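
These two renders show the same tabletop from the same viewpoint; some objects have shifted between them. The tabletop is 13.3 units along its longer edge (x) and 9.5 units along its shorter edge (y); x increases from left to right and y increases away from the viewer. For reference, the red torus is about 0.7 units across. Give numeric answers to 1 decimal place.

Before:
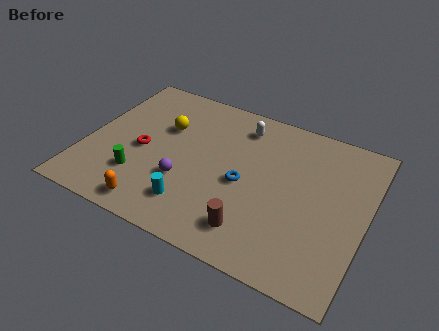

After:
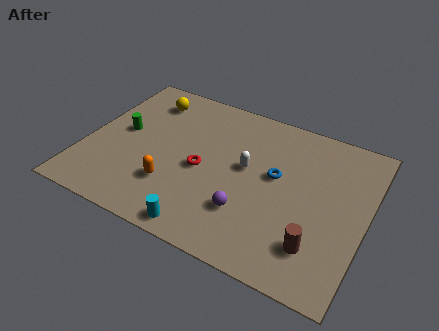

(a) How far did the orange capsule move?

1.7

From (3.8, 1.1) to (4.4, 2.7), the orange capsule covered √(0.6² + 1.6²) ≈ 1.7 units.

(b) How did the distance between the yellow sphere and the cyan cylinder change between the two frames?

+3.1

The distance was about 4.7 in the first image and 7.8 in the second, so they moved 3.1 units further apart.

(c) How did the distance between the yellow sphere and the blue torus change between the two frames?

+2.5

They were about 4.5 units apart before and 7.0 after — 2.5 units further apart.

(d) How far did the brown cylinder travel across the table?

2.9

The brown cylinder moved from about (8.4, 1.8) to (11.3, 2.2), a distance of √(2.9² + 0.4²) ≈ 2.9.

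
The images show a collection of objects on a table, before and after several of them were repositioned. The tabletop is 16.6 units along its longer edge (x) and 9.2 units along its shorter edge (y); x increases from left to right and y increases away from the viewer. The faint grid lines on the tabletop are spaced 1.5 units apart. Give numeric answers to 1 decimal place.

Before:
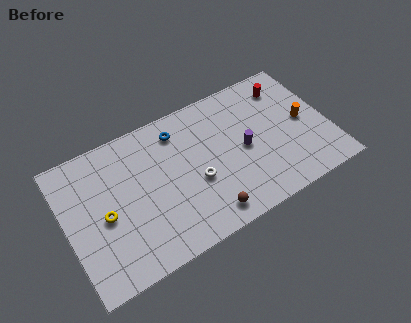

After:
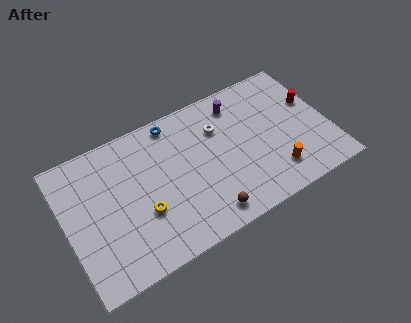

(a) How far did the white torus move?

3.4

From (8.0, 3.7) to (9.9, 6.5), the white torus covered √(1.9² + 2.8²) ≈ 3.4 units.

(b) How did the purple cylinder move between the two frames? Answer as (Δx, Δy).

(0.1, 3.2)

The purple cylinder started near (11.2, 4.4) and ended near (11.3, 7.6).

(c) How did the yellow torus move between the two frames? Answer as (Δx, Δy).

(2.3, -0.9)

From the two frames, the yellow torus sits at roughly (2.3, 4.2) before and (4.6, 3.3) after.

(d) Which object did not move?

the brown sphere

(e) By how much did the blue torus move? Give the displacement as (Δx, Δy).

(-0.2, 0.7)

The blue torus started near (7.4, 7.5) and ended near (7.2, 8.2).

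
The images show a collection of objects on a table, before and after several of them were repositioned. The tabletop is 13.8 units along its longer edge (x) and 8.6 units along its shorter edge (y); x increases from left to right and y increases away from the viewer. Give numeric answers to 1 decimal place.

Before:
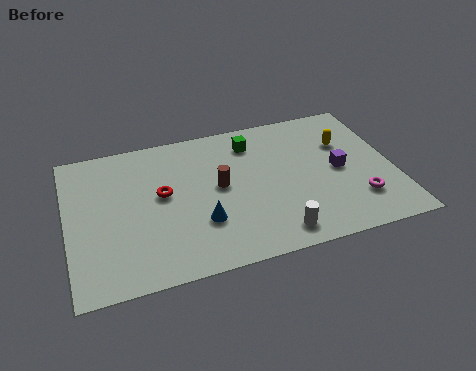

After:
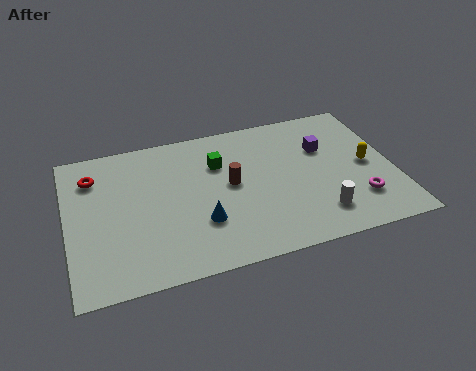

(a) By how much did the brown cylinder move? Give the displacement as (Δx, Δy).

(0.5, 0.0)

The brown cylinder started near (6.4, 4.6) and ended near (6.9, 4.6).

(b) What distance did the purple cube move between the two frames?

1.6

The purple cube moved from about (11.5, 4.2) to (11.0, 5.7), a distance of √(0.5² + 1.5²) ≈ 1.6.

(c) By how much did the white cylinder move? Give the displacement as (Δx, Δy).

(1.9, 0.6)

The white cylinder was at about (8.5, 1.2) and moved to about (10.4, 1.8).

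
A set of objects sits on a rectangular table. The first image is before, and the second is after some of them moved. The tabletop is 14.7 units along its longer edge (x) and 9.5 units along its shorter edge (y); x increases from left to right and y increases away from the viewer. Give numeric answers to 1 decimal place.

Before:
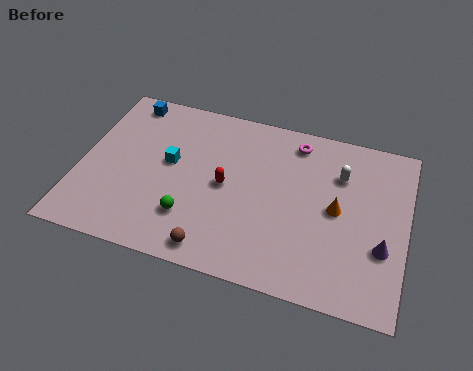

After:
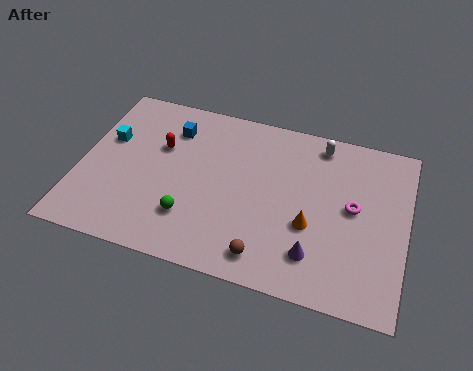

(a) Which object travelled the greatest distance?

the magenta torus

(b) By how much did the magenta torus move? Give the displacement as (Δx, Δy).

(2.8, -3.0)

The magenta torus started near (9.5, 8.1) and ended near (12.3, 5.1).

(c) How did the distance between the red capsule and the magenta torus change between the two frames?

+4.4

Before: roughly 4.5 units apart; after: 8.9. That's 4.4 units further apart.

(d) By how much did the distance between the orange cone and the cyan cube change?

+2.1

Before: roughly 7.6 units apart; after: 9.7. That's 2.1 units further apart.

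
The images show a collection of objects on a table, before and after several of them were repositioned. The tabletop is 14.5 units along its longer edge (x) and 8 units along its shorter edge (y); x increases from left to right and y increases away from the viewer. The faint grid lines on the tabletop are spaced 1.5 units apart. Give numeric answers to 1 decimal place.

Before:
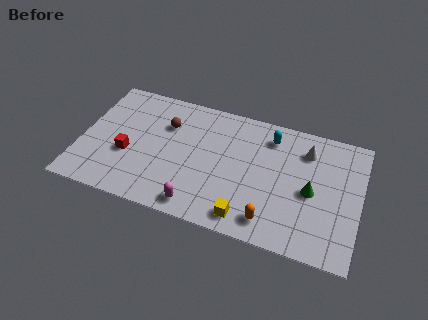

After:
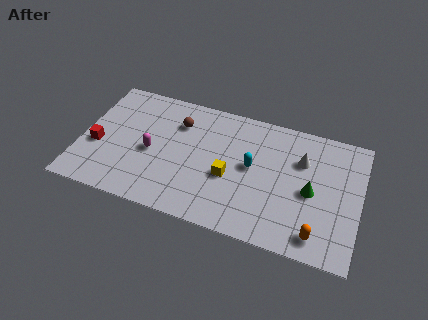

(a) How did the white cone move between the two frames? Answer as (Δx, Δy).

(-0.2, -0.7)

The white cone started near (11.6, 6.2) and ended near (11.4, 5.5).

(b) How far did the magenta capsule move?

3.7

From (6.4, 1.0) to (3.7, 3.6), the magenta capsule covered √(2.7² + 2.6²) ≈ 3.7 units.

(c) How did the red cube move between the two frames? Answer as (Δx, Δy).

(-1.6, 0.1)

The red cube was at about (2.5, 3.1) and moved to about (0.9, 3.2).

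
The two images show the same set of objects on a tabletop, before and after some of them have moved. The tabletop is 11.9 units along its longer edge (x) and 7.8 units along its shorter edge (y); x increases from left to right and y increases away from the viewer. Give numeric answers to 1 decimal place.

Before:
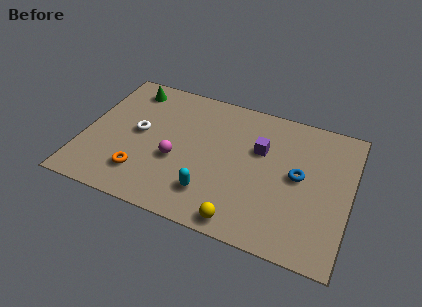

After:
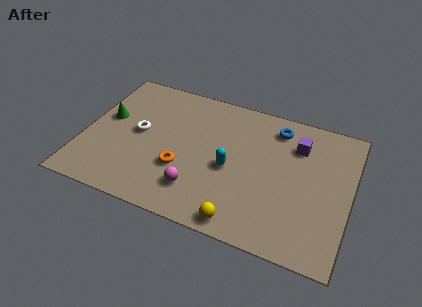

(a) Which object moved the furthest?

the blue torus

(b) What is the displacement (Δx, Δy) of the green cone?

(-0.8, -2.1)

The green cone was at about (1.7, 6.6) and moved to about (0.9, 4.5).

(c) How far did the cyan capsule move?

1.8

From (5.9, 1.8) to (6.6, 3.5), the cyan capsule covered √(0.7² + 1.7²) ≈ 1.8 units.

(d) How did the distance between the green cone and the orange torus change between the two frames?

-0.9

The distance was about 4.9 in the first image and 4.0 in the second, so they moved 0.9 units closer together.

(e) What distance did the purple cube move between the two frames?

1.8

From (7.8, 5.0) to (9.4, 5.8), the purple cube covered √(1.6² + 0.8²) ≈ 1.8 units.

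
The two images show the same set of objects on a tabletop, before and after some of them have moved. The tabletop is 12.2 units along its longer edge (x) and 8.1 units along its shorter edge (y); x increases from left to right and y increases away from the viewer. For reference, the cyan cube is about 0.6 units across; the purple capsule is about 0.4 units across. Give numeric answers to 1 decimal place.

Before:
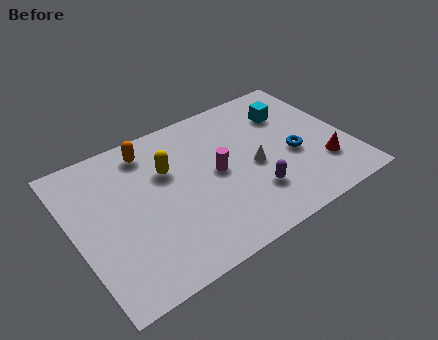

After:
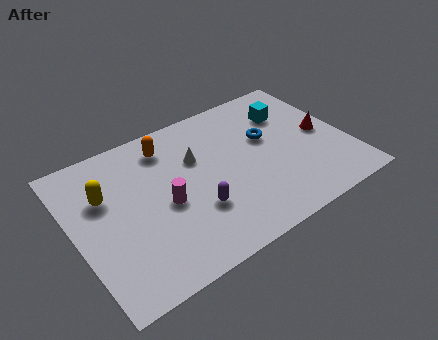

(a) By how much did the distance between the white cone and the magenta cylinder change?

+0.7

The distance was about 1.7 in the first image and 2.4 in the second, so they moved 0.7 units further apart.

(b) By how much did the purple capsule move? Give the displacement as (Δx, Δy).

(-2.5, 0.4)

From the two frames, the purple capsule sits at roughly (7.6, 2.2) before and (5.1, 2.6) after.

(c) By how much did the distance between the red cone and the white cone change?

+2.5

The distance was about 3.2 in the first image and 5.7 in the second, so they moved 2.5 units further apart.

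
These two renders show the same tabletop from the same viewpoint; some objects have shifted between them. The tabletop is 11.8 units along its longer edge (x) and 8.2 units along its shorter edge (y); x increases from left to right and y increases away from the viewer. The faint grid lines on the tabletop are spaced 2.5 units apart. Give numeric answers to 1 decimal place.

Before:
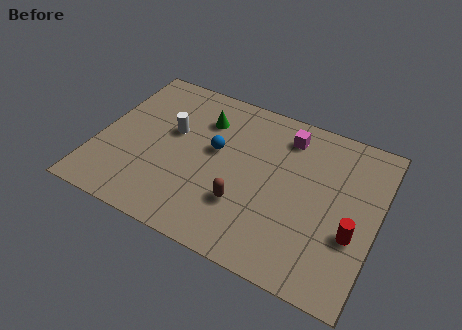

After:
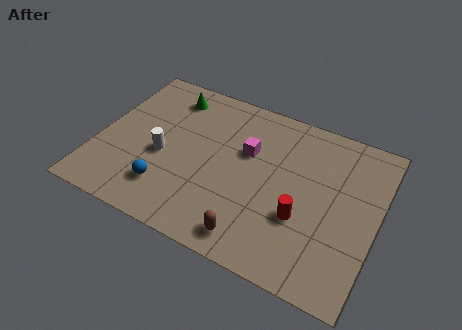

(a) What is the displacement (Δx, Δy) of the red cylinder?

(-2.1, -0.1)

From the two frames, the red cylinder sits at roughly (10.9, 3.0) before and (8.8, 2.9) after.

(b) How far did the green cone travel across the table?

1.7

The green cone moved from about (4.2, 6.1) to (2.6, 6.8), a distance of √(1.6² + 0.7²) ≈ 1.7.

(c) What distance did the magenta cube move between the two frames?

2.1

The magenta cube moved from about (7.7, 6.7) to (6.2, 5.2), a distance of √(1.5² + 1.5²) ≈ 2.1.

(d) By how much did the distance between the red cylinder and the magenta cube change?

-1.4

They were about 4.9 units apart before and 3.5 after — 1.4 units closer together.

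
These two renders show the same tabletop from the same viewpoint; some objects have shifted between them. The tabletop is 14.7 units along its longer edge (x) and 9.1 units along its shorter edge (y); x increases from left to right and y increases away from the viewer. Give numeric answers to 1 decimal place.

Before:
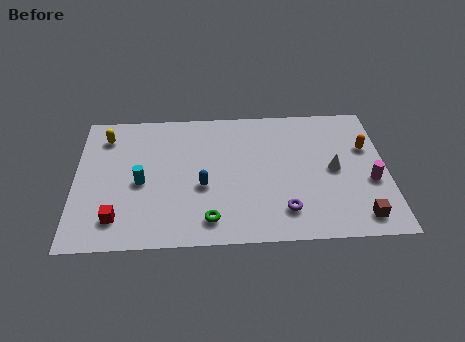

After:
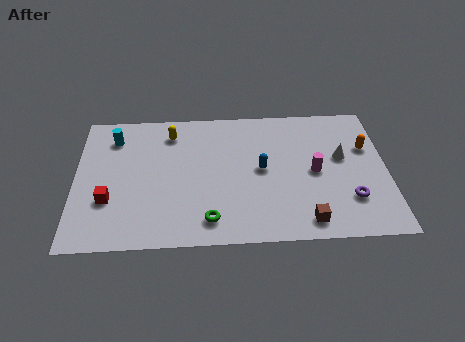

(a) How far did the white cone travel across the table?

0.9

The white cone was near (12.2, 4.5) before and (12.6, 5.3) after, so it travelled √(0.4² + 0.8²) ≈ 0.9 units.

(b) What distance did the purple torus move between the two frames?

3.2

The purple torus moved from about (9.8, 1.9) to (12.9, 2.5), a distance of √(3.1² + 0.6²) ≈ 3.2.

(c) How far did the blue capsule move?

3.0

The blue capsule was near (6.0, 3.7) before and (8.8, 4.7) after, so it travelled √(2.8² + 1.0²) ≈ 3.0 units.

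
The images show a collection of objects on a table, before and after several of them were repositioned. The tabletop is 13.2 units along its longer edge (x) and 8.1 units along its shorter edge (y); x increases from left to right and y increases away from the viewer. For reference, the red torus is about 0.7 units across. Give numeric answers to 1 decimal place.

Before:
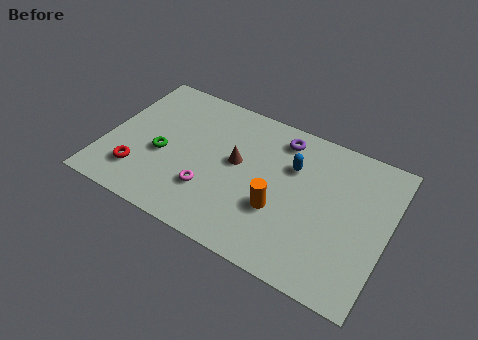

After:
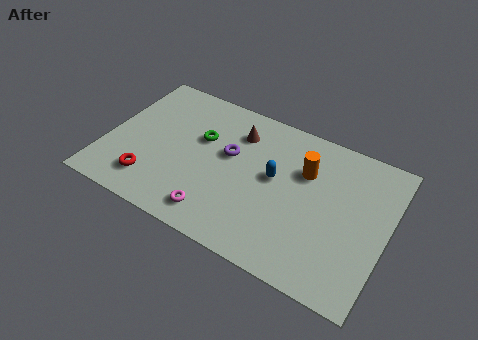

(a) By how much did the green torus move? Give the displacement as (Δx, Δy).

(1.6, 1.7)

From the two frames, the green torus sits at roughly (2.7, 3.4) before and (4.3, 5.1) after.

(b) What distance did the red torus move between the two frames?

0.6

The red torus moved from about (1.8, 1.9) to (2.4, 1.7), a distance of √(0.6² + 0.2²) ≈ 0.6.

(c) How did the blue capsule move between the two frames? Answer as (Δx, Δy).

(-0.7, -1.0)

The blue capsule was at about (8.6, 5.5) and moved to about (7.9, 4.5).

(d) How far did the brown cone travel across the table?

1.7

The brown cone was near (6.1, 4.5) before and (5.9, 6.2) after, so it travelled √(0.2² + 1.7²) ≈ 1.7 units.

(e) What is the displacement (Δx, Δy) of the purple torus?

(-2.2, -2.0)

The purple torus started near (7.9, 6.8) and ended near (5.7, 4.8).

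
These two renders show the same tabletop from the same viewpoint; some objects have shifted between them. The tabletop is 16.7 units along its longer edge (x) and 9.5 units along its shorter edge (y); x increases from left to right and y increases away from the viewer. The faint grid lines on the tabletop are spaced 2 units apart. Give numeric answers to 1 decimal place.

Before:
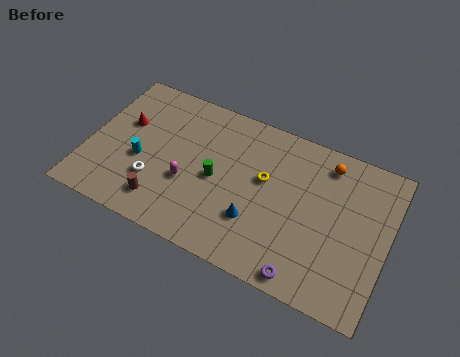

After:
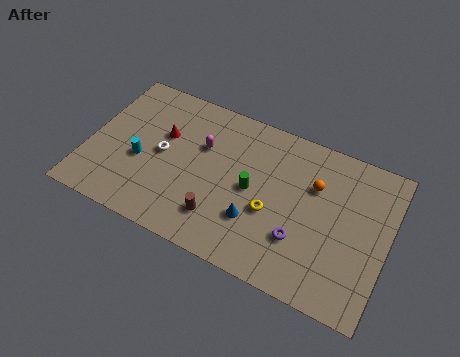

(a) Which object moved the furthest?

the brown cylinder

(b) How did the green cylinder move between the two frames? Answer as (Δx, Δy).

(2.0, 0.2)

From the two frames, the green cylinder sits at roughly (7.2, 4.5) before and (9.2, 4.7) after.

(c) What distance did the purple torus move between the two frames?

2.1

The purple torus was near (12.6, 0.9) before and (12.1, 2.9) after, so it travelled √(0.5² + 2.0²) ≈ 2.1 units.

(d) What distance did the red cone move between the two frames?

2.2

The red cone was near (1.8, 5.9) before and (4.0, 6.0) after, so it travelled √(2.2² + 0.1²) ≈ 2.2 units.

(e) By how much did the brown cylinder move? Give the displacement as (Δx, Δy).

(3.2, 0.4)

The brown cylinder was at about (4.5, 1.8) and moved to about (7.7, 2.2).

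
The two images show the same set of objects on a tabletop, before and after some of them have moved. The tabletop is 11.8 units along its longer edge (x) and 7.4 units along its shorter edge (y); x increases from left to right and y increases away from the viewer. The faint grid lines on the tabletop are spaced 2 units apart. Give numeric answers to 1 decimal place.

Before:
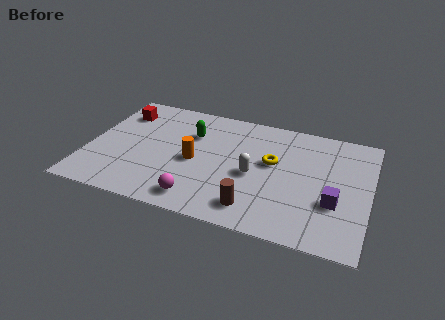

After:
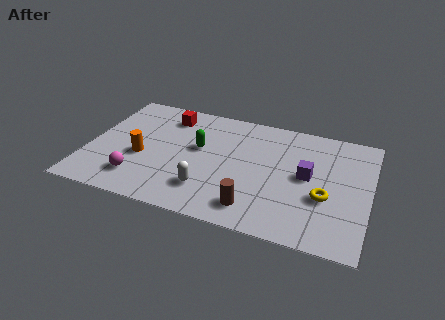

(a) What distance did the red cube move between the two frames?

2.0

The red cube moved from about (1.1, 5.7) to (3.1, 6.0), a distance of √(2.0² + 0.3²) ≈ 2.0.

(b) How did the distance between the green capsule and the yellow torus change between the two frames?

+2.0

They were about 3.6 units apart before and 5.6 after — 2.0 units further apart.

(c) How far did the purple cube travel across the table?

1.8

From (10.4, 2.6) to (9.2, 3.9), the purple cube covered √(1.2² + 1.3²) ≈ 1.8 units.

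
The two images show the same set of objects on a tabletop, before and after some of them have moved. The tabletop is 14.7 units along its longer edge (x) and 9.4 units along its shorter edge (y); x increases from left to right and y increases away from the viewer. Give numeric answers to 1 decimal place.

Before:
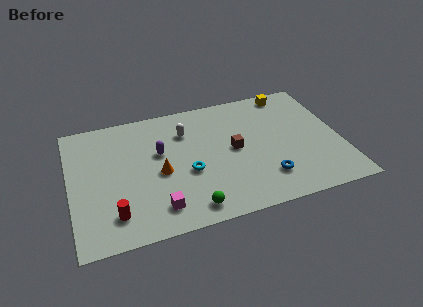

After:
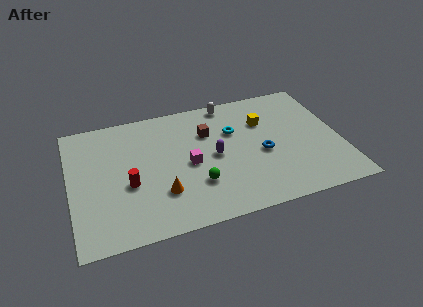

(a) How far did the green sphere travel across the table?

1.7

The green sphere moved from about (6.2, 1.2) to (6.7, 2.8), a distance of √(0.5² + 1.6²) ≈ 1.7.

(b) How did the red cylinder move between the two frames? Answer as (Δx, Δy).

(0.9, 1.9)

From the two frames, the red cylinder sits at roughly (2.2, 1.9) before and (3.1, 3.8) after.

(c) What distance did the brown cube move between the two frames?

2.1

From (8.9, 4.8) to (7.6, 6.5), the brown cube covered √(1.3² + 1.7²) ≈ 2.1 units.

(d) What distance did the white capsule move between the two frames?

3.0

The white capsule moved from about (6.4, 6.9) to (8.9, 8.5), a distance of √(2.5² + 1.6²) ≈ 3.0.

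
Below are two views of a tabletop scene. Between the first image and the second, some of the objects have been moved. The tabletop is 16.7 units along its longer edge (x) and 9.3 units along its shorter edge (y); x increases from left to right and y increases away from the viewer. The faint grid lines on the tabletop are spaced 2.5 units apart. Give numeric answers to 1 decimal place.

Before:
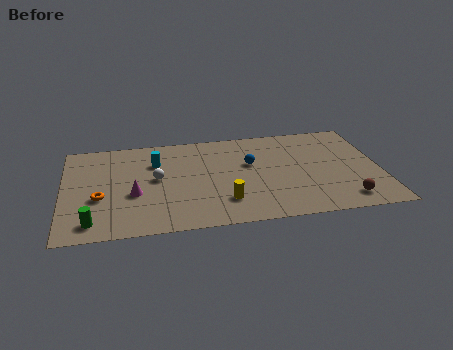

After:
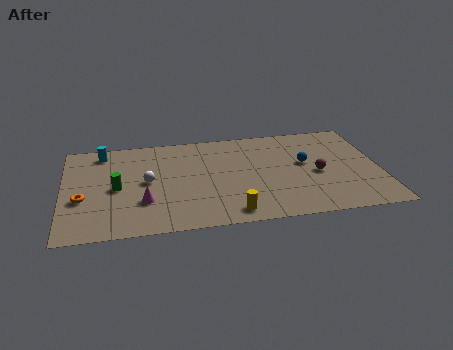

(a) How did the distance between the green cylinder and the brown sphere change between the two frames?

-2.6

The distance was about 13.2 in the first image and 10.6 in the second, so they moved 2.6 units closer together.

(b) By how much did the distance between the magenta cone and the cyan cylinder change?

+2.4

Before: roughly 3.1 units apart; after: 5.5. That's 2.4 units further apart.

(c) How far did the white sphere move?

0.5

The white sphere moved from about (4.9, 5.0) to (4.4, 4.8), a distance of √(0.5² + 0.2²) ≈ 0.5.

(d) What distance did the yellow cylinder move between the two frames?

1.1

The yellow cylinder was near (8.4, 2.3) before and (8.7, 1.2) after, so it travelled √(0.3² + 1.1²) ≈ 1.1 units.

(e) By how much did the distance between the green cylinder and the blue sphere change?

+0.6

The distance was about 9.4 in the first image and 10.0 in the second, so they moved 0.6 units further apart.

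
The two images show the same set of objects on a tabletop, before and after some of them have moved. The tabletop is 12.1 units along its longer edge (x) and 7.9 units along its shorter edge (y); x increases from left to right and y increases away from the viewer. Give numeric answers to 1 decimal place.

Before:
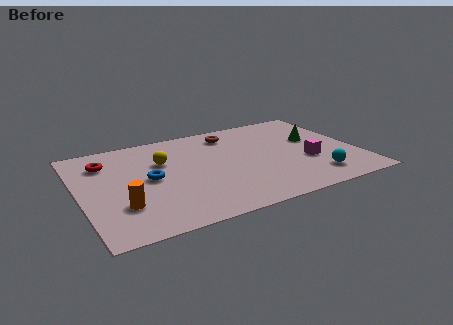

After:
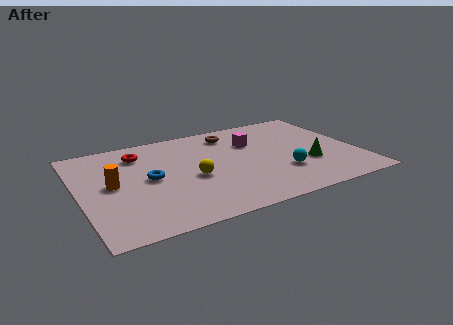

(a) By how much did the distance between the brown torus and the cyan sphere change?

-1.4

They were about 5.8 units apart before and 4.4 after — 1.4 units closer together.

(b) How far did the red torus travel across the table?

1.5

The red torus was near (1.3, 6.0) before and (2.8, 6.2) after, so it travelled √(1.5² + 0.2²) ≈ 1.5 units.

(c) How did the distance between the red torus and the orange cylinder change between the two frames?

-1.2

They were about 3.7 units apart before and 2.5 after — 1.2 units closer together.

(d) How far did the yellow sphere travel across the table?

2.1

The yellow sphere was near (3.7, 5.2) before and (4.8, 3.4) after, so it travelled √(1.1² + 1.8²) ≈ 2.1 units.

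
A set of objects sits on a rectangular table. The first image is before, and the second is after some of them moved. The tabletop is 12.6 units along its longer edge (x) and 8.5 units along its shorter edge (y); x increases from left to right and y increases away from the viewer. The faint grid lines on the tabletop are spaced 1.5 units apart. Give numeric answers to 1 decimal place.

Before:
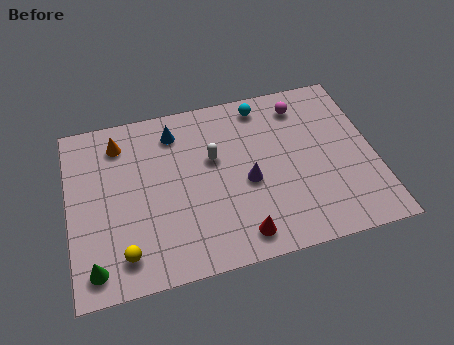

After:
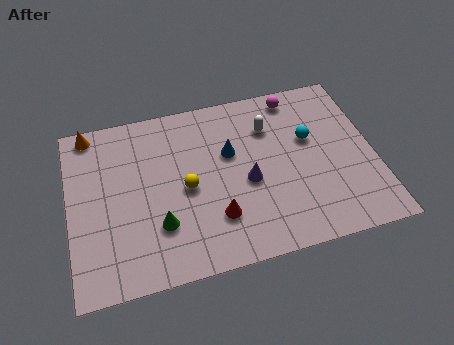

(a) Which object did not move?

the purple cone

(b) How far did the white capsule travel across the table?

2.6

From (6.0, 5.2) to (8.4, 6.2), the white capsule covered √(2.4² + 1.0²) ≈ 2.6 units.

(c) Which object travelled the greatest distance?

the yellow sphere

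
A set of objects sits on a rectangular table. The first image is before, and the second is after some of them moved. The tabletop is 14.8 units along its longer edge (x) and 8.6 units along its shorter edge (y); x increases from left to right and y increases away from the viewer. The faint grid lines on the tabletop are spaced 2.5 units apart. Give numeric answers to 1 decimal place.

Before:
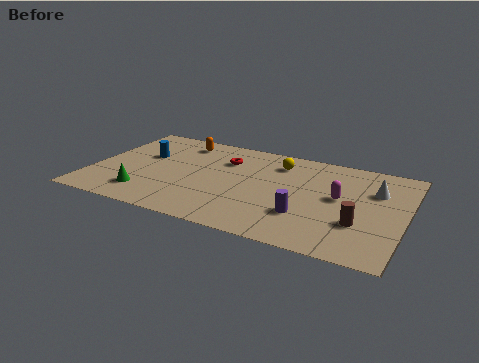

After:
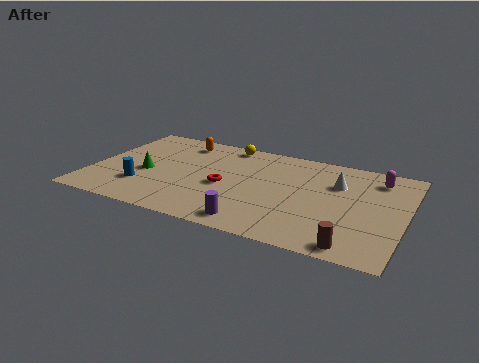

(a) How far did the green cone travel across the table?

1.9

The green cone moved from about (2.8, 1.8) to (2.6, 3.7), a distance of √(0.2² + 1.9²) ≈ 1.9.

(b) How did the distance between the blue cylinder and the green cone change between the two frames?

-2.2

Before: roughly 3.5 units apart; after: 1.3. That's 2.2 units closer together.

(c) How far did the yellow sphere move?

2.8

From (8.6, 6.8) to (6.0, 7.7), the yellow sphere covered √(2.6² + 0.9²) ≈ 2.8 units.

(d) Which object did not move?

the orange capsule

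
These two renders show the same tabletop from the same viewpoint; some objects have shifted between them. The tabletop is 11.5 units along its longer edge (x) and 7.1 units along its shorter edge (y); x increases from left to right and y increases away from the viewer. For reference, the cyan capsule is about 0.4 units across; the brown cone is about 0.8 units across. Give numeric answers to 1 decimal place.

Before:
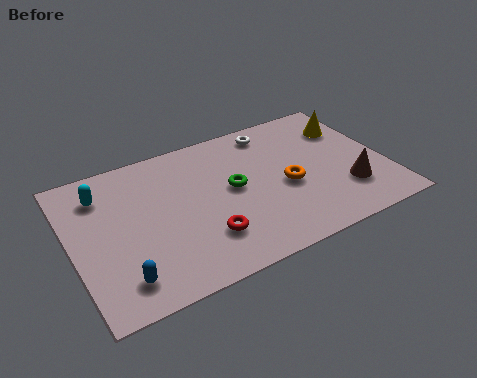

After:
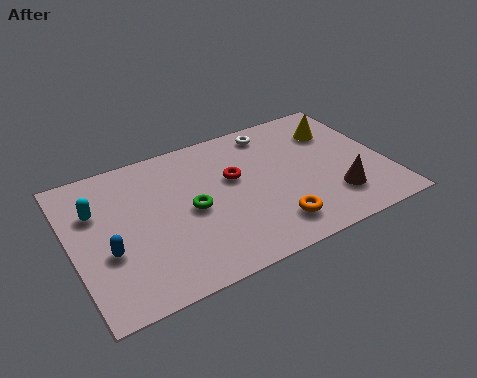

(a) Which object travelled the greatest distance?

the red torus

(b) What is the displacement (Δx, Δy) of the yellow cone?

(-0.5, 0.0)

The yellow cone started near (10.5, 5.2) and ended near (10.0, 5.2).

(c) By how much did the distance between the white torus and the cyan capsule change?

+0.4

Before: roughly 6.4 units apart; after: 6.8. That's 0.4 units further apart.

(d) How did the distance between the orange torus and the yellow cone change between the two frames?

+1.4

Before: roughly 3.4 units apart; after: 4.8. That's 1.4 units further apart.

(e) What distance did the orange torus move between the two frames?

1.9

From (7.8, 3.1) to (7.0, 1.4), the orange torus covered √(0.8² + 1.7²) ≈ 1.9 units.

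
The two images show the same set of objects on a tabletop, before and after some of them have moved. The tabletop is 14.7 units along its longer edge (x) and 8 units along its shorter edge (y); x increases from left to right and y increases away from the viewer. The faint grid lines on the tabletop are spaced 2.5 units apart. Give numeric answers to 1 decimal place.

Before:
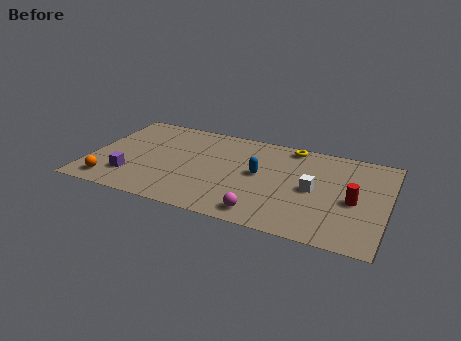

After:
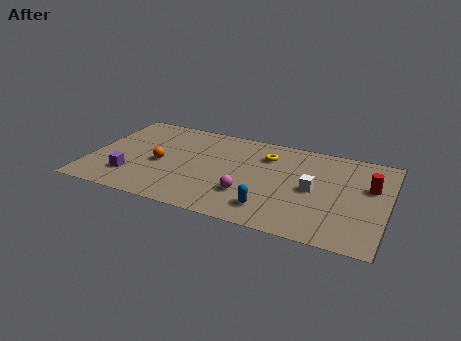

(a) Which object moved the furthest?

the orange sphere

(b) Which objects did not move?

the white cube and the purple cube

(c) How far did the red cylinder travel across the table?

1.6

The red cylinder was near (13.1, 3.6) before and (13.8, 5.0) after, so it travelled √(0.7² + 1.4²) ≈ 1.6 units.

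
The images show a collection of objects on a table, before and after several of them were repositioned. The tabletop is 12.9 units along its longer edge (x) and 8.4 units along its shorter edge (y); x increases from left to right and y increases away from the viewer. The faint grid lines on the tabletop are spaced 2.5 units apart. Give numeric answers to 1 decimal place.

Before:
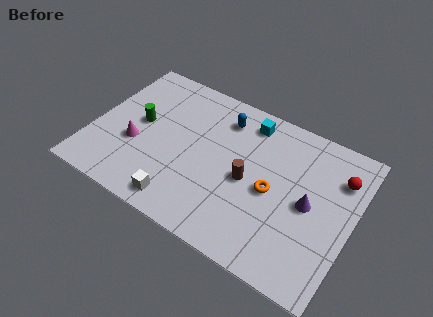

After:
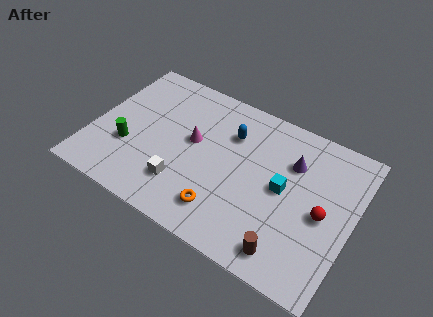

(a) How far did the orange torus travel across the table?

3.0

From (9.0, 3.9) to (6.9, 1.7), the orange torus covered √(2.1² + 2.2²) ≈ 3.0 units.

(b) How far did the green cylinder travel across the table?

1.6

The green cylinder moved from about (2.2, 4.5) to (1.9, 2.9), a distance of √(0.3² + 1.6²) ≈ 1.6.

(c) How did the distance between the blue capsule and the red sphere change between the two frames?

-0.6

Before: roughly 5.9 units apart; after: 5.3. That's 0.6 units closer together.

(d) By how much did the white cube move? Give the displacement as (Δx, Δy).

(-0.1, 1.0)

From the two frames, the white cube sits at roughly (4.9, 1.1) before and (4.8, 2.1) after.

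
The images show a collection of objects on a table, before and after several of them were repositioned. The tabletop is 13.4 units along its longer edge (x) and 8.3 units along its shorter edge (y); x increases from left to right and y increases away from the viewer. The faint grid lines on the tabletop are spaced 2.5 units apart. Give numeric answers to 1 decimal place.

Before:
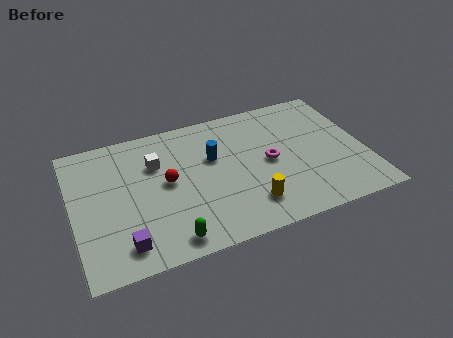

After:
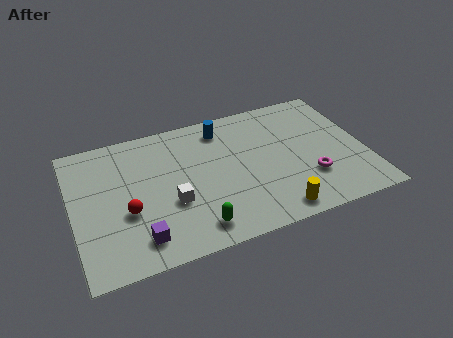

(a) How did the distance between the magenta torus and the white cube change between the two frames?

+1.0

They were about 5.3 units apart before and 6.3 after — 1.0 units further apart.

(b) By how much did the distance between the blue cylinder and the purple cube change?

+1.1

The distance was about 5.8 in the first image and 6.9 in the second, so they moved 1.1 units further apart.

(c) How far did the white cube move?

2.6

The white cube was near (3.9, 5.7) before and (4.4, 3.1) after, so it travelled √(0.5² + 2.6²) ≈ 2.6 units.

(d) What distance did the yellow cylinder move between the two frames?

1.4

The yellow cylinder was near (7.8, 1.8) before and (8.9, 1.0) after, so it travelled √(1.1² + 0.8²) ≈ 1.4 units.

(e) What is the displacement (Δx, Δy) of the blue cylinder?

(0.6, 1.7)

From the two frames, the blue cylinder sits at roughly (6.5, 5.2) before and (7.1, 6.9) after.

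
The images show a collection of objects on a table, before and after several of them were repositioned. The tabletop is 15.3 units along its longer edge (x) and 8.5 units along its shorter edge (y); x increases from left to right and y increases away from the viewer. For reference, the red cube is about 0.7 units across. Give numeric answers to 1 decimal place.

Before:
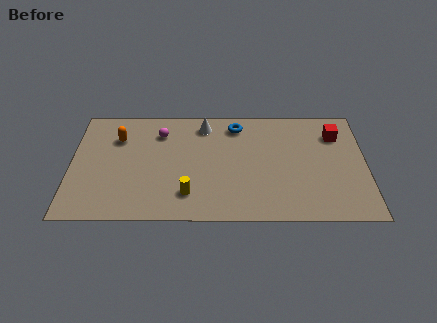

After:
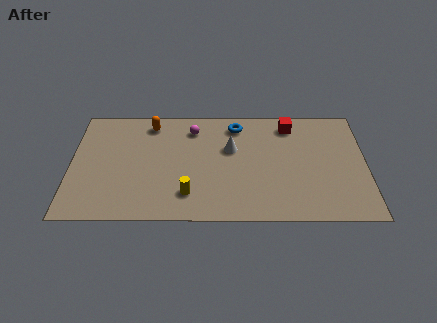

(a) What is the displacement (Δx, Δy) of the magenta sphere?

(1.7, 0.3)

The magenta sphere was at about (4.6, 6.5) and moved to about (6.3, 6.8).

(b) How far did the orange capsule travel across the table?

2.0

The orange capsule was near (2.4, 6.1) before and (4.1, 7.2) after, so it travelled √(1.7² + 1.1²) ≈ 2.0 units.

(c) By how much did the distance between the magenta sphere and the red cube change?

-4.1

They were about 9.2 units apart before and 5.1 after — 4.1 units closer together.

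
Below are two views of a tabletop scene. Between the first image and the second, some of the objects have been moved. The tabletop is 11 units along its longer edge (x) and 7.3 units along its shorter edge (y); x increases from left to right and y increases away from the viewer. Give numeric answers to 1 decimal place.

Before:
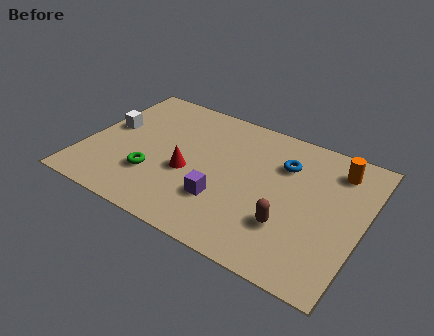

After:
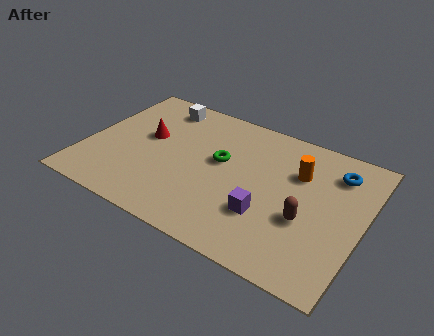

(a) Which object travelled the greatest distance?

the green torus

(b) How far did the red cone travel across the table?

2.2

The red cone was near (4.2, 3.0) before and (2.3, 4.2) after, so it travelled √(1.9² + 1.2²) ≈ 2.2 units.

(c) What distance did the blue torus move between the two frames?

2.1

The blue torus moved from about (7.7, 5.2) to (9.7, 5.7), a distance of √(2.0² + 0.5²) ≈ 2.1.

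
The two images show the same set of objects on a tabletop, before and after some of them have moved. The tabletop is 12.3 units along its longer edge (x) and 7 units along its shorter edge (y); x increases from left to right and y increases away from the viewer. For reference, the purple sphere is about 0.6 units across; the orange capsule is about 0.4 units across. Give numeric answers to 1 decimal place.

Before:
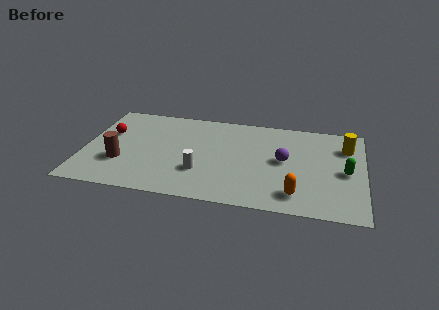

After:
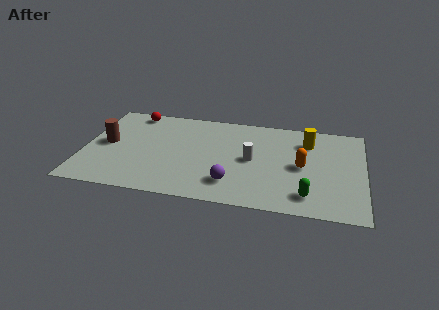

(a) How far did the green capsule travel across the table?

2.6

The green capsule moved from about (11.5, 3.3) to (9.9, 1.3), a distance of √(1.6² + 2.0²) ≈ 2.6.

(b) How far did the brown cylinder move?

1.5

From (1.7, 2.3) to (1.0, 3.6), the brown cylinder covered √(0.7² + 1.3²) ≈ 1.5 units.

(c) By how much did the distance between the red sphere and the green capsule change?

-1.3

The distance was about 10.6 in the first image and 9.3 in the second, so they moved 1.3 units closer together.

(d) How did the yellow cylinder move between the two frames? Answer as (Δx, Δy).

(-1.7, 0.1)

The yellow cylinder was at about (11.5, 5.2) and moved to about (9.8, 5.3).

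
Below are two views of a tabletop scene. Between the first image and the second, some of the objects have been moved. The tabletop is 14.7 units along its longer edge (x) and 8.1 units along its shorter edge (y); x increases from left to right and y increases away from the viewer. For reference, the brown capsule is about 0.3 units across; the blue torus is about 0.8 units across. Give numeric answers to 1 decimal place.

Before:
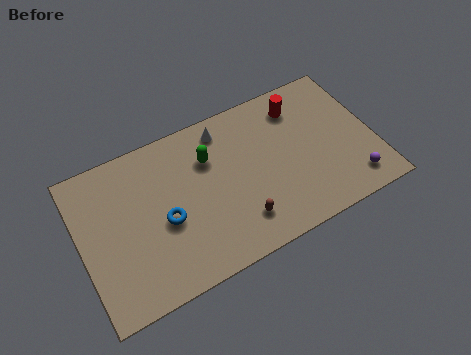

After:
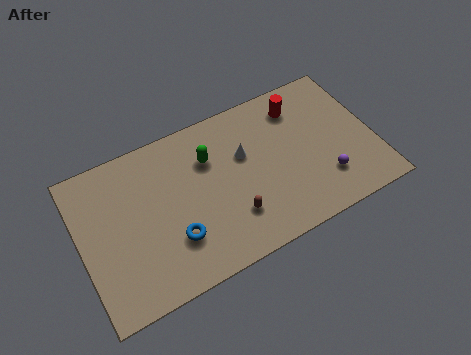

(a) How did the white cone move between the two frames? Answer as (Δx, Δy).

(0.8, -1.8)

From the two frames, the white cone sits at roughly (7.5, 6.9) before and (8.3, 5.1) after.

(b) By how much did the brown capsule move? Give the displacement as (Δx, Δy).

(-0.3, 0.4)

The brown capsule was at about (7.6, 1.8) and moved to about (7.3, 2.2).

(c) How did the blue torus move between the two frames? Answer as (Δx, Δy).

(0.3, -1.1)

From the two frames, the blue torus sits at roughly (4.1, 3.5) before and (4.4, 2.4) after.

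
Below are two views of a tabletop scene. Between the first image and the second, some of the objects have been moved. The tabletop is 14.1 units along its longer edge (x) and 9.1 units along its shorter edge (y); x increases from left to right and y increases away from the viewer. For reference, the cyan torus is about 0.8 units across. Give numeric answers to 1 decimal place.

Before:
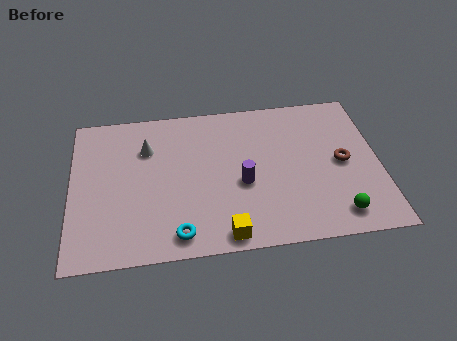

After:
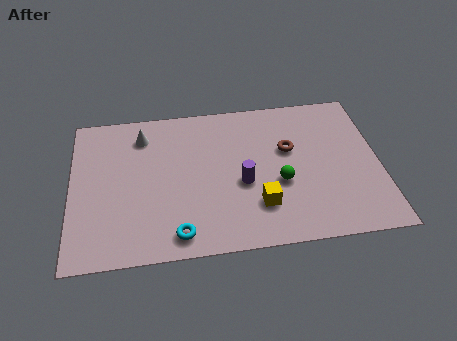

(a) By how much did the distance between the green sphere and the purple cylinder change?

-3.1

Before: roughly 4.8 units apart; after: 1.7. That's 3.1 units closer together.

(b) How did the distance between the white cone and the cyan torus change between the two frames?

+0.8

The distance was about 5.5 in the first image and 6.3 in the second, so they moved 0.8 units further apart.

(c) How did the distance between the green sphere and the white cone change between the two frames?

-2.7

Before: roughly 9.9 units apart; after: 7.2. That's 2.7 units closer together.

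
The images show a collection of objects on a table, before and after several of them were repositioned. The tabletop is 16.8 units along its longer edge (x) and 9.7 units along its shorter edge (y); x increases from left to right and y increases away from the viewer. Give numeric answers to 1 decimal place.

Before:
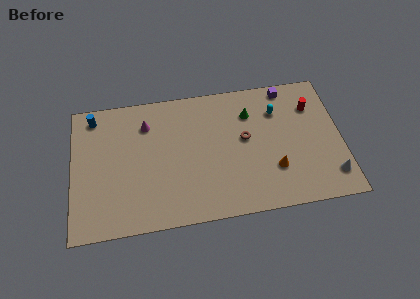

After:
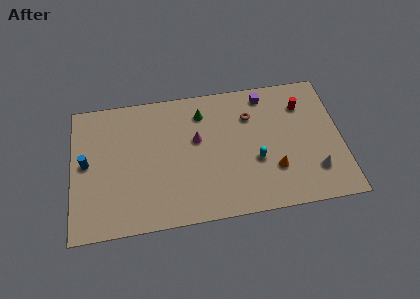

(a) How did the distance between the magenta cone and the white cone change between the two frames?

-4.6

The distance was about 12.6 in the first image and 8.0 in the second, so they moved 4.6 units closer together.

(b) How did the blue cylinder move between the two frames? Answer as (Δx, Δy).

(-0.5, -3.3)

From the two frames, the blue cylinder sits at roughly (1.4, 8.4) before and (0.9, 5.1) after.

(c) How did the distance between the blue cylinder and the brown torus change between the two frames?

+0.6

They were about 9.9 units apart before and 10.5 after — 0.6 units further apart.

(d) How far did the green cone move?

3.0

From (11.2, 7.2) to (8.2, 7.7), the green cone covered √(3.0² + 0.5²) ≈ 3.0 units.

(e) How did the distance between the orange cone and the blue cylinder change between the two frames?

-0.6

They were about 12.4 units apart before and 11.8 after — 0.6 units closer together.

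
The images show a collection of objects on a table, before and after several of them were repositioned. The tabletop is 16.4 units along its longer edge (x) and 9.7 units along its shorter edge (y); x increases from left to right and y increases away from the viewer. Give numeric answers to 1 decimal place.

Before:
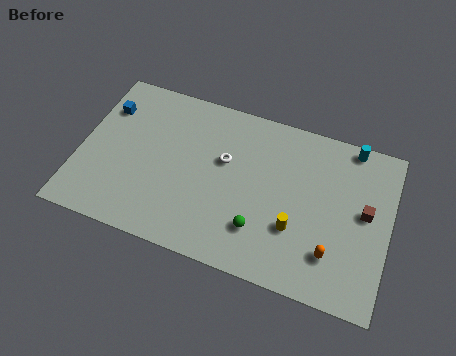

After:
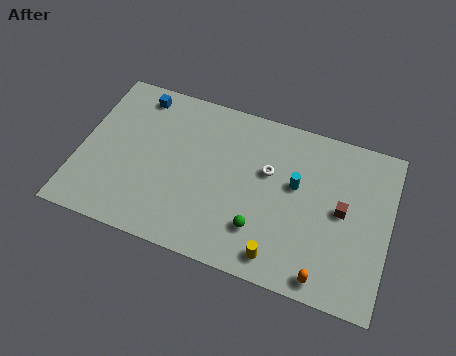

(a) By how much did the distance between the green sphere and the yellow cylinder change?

-0.3

They were about 1.9 units apart before and 1.6 after — 0.3 units closer together.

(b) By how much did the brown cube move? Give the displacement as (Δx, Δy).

(-1.2, -0.3)

From the two frames, the brown cube sits at roughly (15.1, 5.3) before and (13.9, 5.0) after.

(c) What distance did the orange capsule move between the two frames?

1.4

The orange capsule moved from about (13.6, 2.4) to (13.3, 1.0), a distance of √(0.3² + 1.4²) ≈ 1.4.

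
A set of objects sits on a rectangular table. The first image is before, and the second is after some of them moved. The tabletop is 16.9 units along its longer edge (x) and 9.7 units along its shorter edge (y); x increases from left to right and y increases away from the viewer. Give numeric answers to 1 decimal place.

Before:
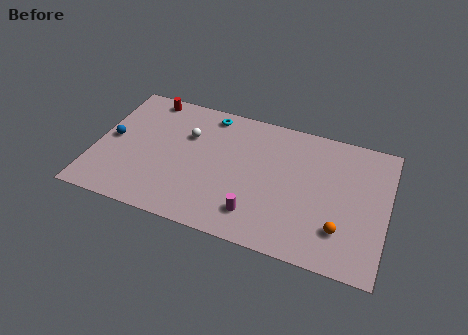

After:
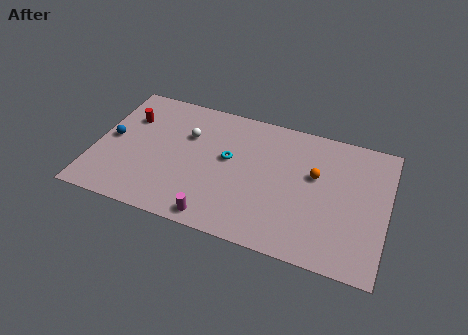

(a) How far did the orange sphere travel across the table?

3.8

The orange sphere was near (14.4, 2.5) before and (12.7, 5.9) after, so it travelled √(1.7² + 3.4²) ≈ 3.8 units.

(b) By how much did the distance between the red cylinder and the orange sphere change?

-2.3

Before: roughly 13.3 units apart; after: 11.0. That's 2.3 units closer together.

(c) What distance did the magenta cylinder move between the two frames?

2.4

The magenta cylinder moved from about (9.6, 2.0) to (7.4, 1.0), a distance of √(2.2² + 1.0²) ≈ 2.4.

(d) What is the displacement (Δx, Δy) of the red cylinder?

(-0.9, -1.9)

The red cylinder started near (2.6, 8.7) and ended near (1.7, 6.8).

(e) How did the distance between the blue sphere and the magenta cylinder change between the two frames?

-1.6

Before: roughly 9.2 units apart; after: 7.6. That's 1.6 units closer together.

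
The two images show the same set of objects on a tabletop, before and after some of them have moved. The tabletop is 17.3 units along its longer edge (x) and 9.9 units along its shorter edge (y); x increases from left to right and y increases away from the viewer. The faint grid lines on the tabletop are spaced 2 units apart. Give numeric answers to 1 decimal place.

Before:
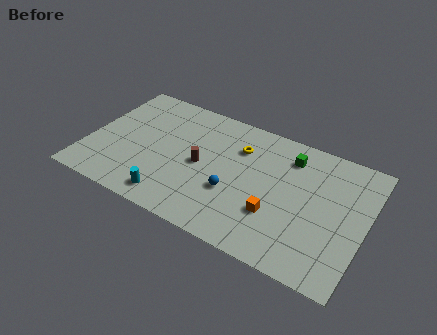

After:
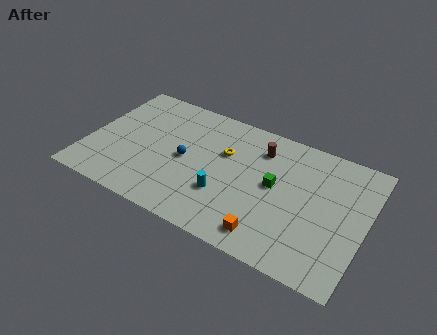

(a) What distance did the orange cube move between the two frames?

1.7

The orange cube was near (12.0, 3.2) before and (11.8, 1.5) after, so it travelled √(0.2² + 1.7²) ≈ 1.7 units.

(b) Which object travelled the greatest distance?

the brown cylinder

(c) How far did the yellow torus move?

1.1

From (9.2, 7.2) to (8.4, 6.4), the yellow torus covered √(0.8² + 0.8²) ≈ 1.1 units.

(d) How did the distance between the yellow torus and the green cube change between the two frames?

+0.3

They were about 3.2 units apart before and 3.5 after — 0.3 units further apart.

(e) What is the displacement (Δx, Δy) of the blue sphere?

(-3.2, 1.2)

The blue sphere started near (9.3, 3.6) and ended near (6.1, 4.8).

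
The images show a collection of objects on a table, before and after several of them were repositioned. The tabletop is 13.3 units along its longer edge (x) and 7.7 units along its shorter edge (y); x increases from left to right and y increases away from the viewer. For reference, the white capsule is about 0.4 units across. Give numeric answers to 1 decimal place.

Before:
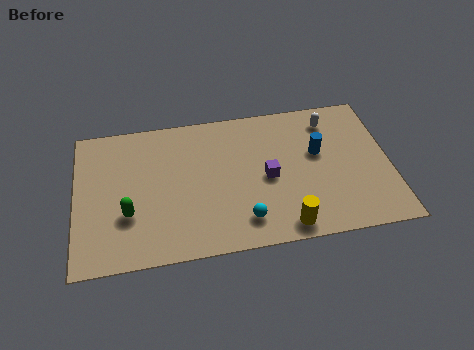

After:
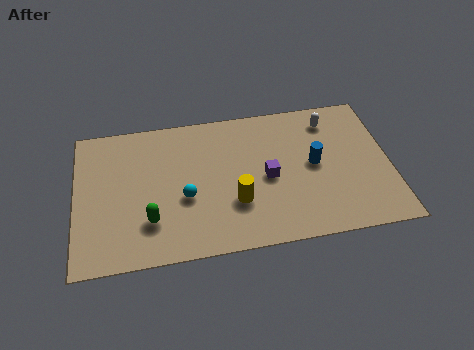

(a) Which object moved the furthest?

the cyan sphere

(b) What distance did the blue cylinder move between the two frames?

0.6

The blue cylinder moved from about (10.3, 4.6) to (10.1, 4.0), a distance of √(0.2² + 0.6²) ≈ 0.6.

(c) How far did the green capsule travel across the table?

1.0

From (2.2, 2.6) to (3.1, 2.1), the green capsule covered √(0.9² + 0.5²) ≈ 1.0 units.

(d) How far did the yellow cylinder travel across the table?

2.6

The yellow cylinder moved from about (8.7, 0.9) to (6.7, 2.5), a distance of √(2.0² + 1.6²) ≈ 2.6.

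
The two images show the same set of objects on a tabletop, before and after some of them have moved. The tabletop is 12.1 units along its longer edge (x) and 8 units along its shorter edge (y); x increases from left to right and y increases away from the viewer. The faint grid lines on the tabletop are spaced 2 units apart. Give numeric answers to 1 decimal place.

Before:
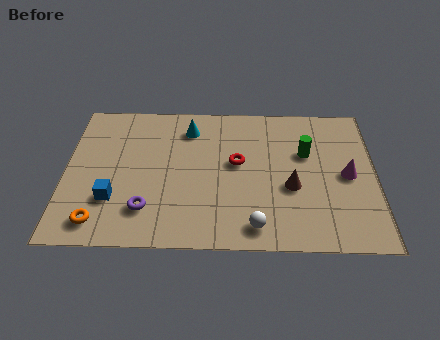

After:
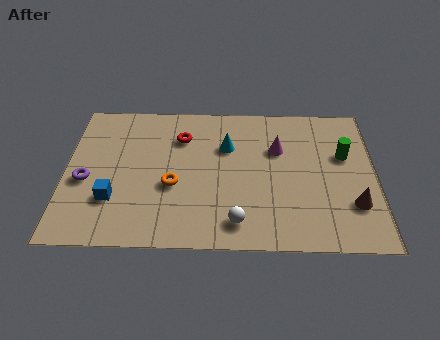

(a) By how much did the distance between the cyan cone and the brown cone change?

+0.7

They were about 5.1 units apart before and 5.8 after — 0.7 units further apart.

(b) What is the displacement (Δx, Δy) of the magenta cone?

(-2.7, 1.4)

The magenta cone started near (11.0, 3.9) and ended near (8.3, 5.3).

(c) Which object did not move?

the blue cube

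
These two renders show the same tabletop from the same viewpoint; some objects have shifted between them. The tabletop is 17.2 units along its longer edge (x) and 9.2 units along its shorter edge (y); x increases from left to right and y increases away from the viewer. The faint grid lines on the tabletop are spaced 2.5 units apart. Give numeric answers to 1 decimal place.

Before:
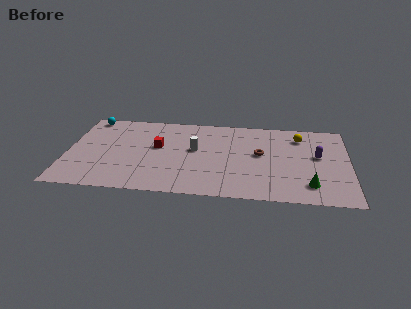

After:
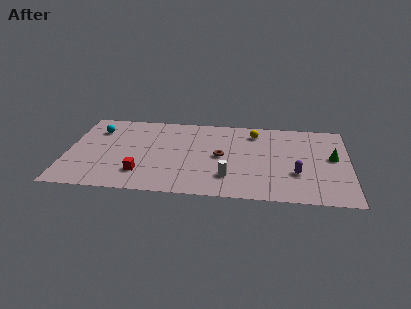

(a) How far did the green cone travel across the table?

3.5

The green cone was near (14.8, 1.9) before and (16.2, 5.1) after, so it travelled √(1.4² + 3.2²) ≈ 3.5 units.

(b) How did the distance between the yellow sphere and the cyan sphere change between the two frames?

-3.3

The distance was about 13.0 in the first image and 9.7 in the second, so they moved 3.3 units closer together.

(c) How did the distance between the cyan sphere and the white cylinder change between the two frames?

+2.1

They were about 7.3 units apart before and 9.4 after — 2.1 units further apart.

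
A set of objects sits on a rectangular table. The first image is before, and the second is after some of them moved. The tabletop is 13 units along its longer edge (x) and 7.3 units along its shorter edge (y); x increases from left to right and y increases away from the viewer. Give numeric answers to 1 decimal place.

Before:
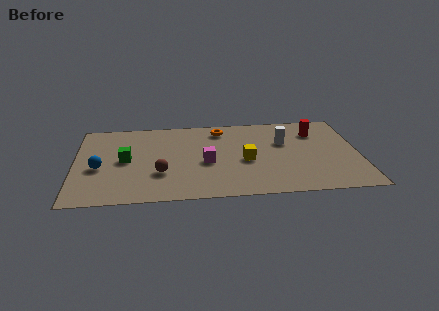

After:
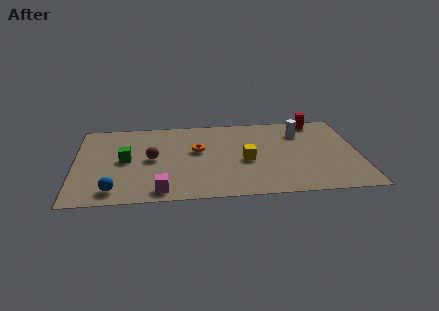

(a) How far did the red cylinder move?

1.0

The red cylinder moved from about (11.1, 5.5) to (11.2, 6.5), a distance of √(0.1² + 1.0²) ≈ 1.0.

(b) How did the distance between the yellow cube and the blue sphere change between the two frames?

-0.3

The distance was about 6.7 in the first image and 6.4 in the second, so they moved 0.3 units closer together.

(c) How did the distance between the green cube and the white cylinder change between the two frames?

+0.9

They were about 7.4 units apart before and 8.3 after — 0.9 units further apart.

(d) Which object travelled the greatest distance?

the magenta cube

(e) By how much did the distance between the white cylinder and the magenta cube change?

+4.1

The distance was about 3.9 in the first image and 8.0 in the second, so they moved 4.1 units further apart.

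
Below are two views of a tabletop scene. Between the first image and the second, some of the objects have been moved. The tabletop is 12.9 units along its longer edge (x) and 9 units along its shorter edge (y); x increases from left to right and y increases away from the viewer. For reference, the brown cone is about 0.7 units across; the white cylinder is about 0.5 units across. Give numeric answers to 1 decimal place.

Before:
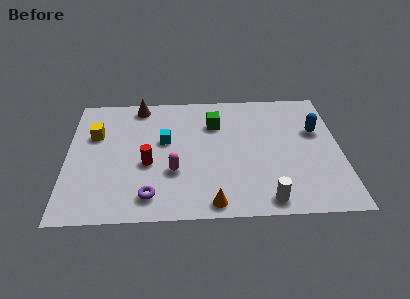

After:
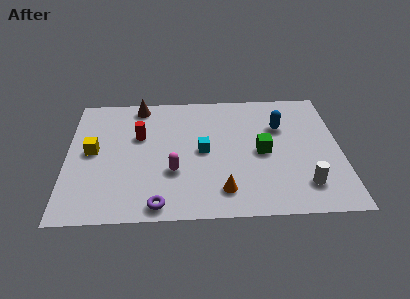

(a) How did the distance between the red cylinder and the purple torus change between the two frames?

+2.7

They were about 2.2 units apart before and 4.9 after — 2.7 units further apart.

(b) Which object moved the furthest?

the green cube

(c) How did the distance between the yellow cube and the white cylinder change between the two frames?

+0.9

Before: roughly 9.4 units apart; after: 10.3. That's 0.9 units further apart.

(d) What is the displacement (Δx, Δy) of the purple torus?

(0.4, -0.6)

The purple torus started near (3.9, 1.5) and ended near (4.3, 0.9).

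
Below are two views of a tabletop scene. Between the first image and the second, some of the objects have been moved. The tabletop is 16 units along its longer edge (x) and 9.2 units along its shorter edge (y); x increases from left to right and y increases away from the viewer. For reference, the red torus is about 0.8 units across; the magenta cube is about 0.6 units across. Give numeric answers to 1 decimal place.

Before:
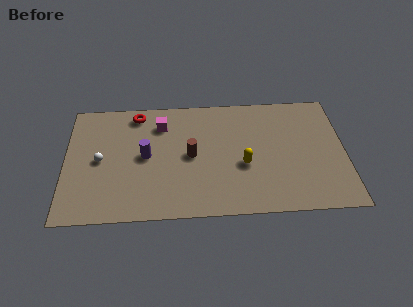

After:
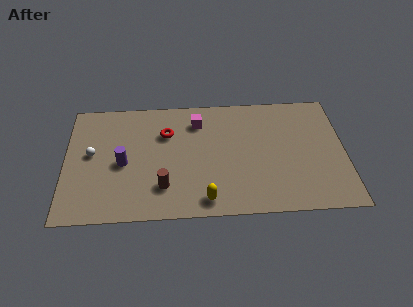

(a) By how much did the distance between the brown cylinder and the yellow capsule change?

-0.5

The distance was about 3.1 in the first image and 2.6 in the second, so they moved 0.5 units closer together.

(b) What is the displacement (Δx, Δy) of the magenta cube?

(2.1, 0.1)

The magenta cube was at about (5.5, 7.1) and moved to about (7.6, 7.2).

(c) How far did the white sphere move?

0.7

The white sphere moved from about (2.0, 4.5) to (1.5, 5.0), a distance of √(0.5² + 0.5²) ≈ 0.7.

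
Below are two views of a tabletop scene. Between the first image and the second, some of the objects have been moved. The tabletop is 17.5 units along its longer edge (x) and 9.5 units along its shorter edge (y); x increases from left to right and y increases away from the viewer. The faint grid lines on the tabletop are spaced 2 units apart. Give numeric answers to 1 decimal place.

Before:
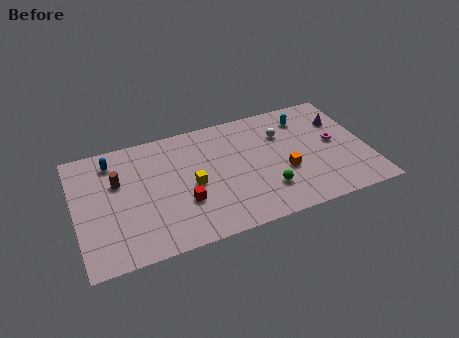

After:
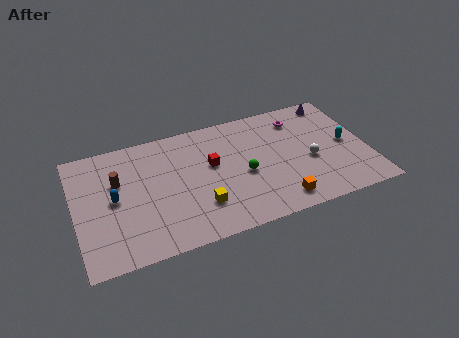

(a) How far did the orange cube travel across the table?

2.3

The orange cube moved from about (12.4, 3.6) to (11.8, 1.4), a distance of √(0.6² + 2.2²) ≈ 2.3.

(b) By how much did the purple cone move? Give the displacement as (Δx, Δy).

(-0.2, 1.7)

The purple cone was at about (16.2, 6.7) and moved to about (16.0, 8.4).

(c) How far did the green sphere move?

2.1

The green sphere moved from about (11.2, 2.5) to (10.0, 4.2), a distance of √(1.2² + 1.7²) ≈ 2.1.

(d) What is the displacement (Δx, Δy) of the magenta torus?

(-1.9, 2.6)

The magenta torus started near (15.6, 5.0) and ended near (13.7, 7.6).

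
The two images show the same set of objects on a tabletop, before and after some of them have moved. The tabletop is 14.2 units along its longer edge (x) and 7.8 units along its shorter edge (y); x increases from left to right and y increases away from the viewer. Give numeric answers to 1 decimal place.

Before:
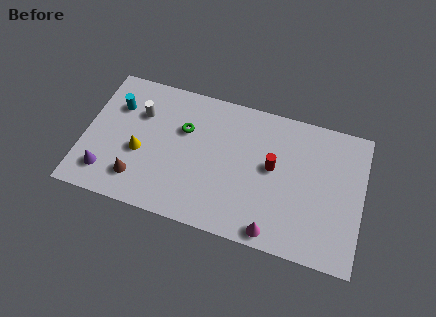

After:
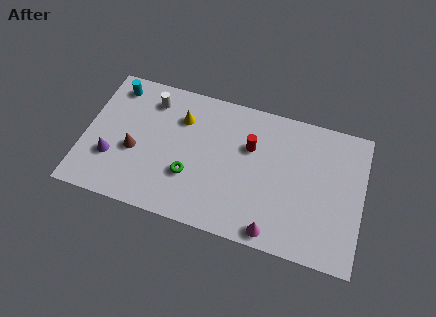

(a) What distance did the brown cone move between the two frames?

1.5

The brown cone moved from about (2.9, 1.7) to (2.6, 3.2), a distance of √(0.3² + 1.5²) ≈ 1.5.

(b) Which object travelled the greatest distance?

the yellow cone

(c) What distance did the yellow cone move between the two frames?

3.1

The yellow cone was near (2.9, 3.2) before and (4.8, 5.7) after, so it travelled √(1.9² + 2.5²) ≈ 3.1 units.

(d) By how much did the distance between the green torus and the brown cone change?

-1.0

The distance was about 4.0 in the first image and 3.0 in the second, so they moved 1.0 units closer together.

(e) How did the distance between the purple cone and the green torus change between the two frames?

-1.1

Before: roughly 5.1 units apart; after: 4.0. That's 1.1 units closer together.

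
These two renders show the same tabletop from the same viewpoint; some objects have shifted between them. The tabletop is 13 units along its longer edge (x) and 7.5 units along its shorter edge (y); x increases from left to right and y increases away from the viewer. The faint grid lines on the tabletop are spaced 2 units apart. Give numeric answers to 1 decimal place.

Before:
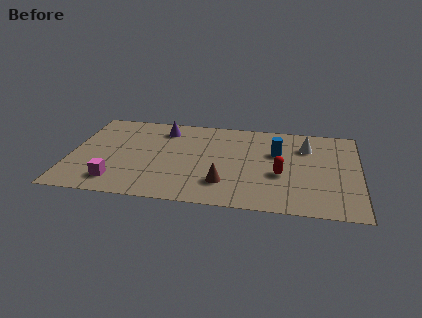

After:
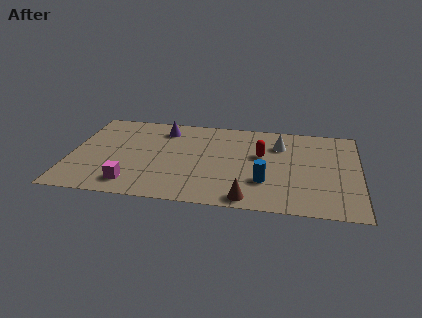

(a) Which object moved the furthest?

the blue cylinder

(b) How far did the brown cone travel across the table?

1.6

The brown cone was near (7.0, 1.9) before and (8.1, 0.8) after, so it travelled √(1.1² + 1.1²) ≈ 1.6 units.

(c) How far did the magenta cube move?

0.7

The magenta cube moved from about (2.2, 1.4) to (2.9, 1.3), a distance of √(0.7² + 0.1²) ≈ 0.7.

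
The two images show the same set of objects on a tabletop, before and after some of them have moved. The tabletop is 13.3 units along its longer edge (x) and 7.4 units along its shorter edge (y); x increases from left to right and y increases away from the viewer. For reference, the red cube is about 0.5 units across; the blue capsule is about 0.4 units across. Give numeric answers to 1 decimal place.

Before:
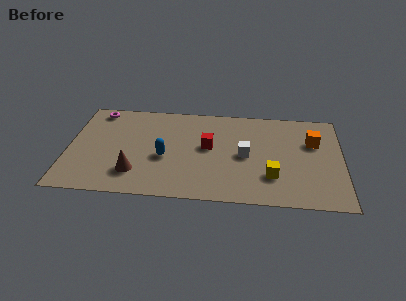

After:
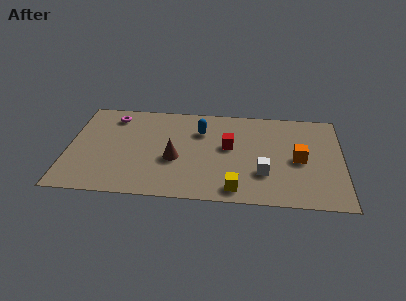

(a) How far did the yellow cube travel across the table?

2.0

From (9.9, 2.1) to (8.2, 1.0), the yellow cube covered √(1.7² + 1.1²) ≈ 2.0 units.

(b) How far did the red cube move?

1.0

The red cube moved from about (6.8, 4.1) to (7.8, 4.2), a distance of √(1.0² + 0.1²) ≈ 1.0.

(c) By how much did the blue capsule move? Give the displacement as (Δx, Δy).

(1.7, 2.2)

From the two frames, the blue capsule sits at roughly (4.7, 3.1) before and (6.4, 5.3) after.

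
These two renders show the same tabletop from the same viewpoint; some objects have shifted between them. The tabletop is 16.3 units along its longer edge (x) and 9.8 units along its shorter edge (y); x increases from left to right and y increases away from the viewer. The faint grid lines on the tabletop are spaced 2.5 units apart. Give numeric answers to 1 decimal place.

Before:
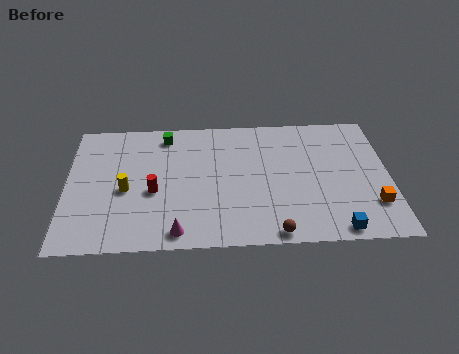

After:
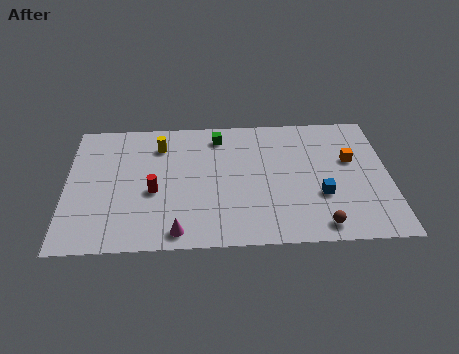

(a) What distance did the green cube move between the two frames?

2.7

The green cube was near (5.0, 8.4) before and (7.7, 8.2) after, so it travelled √(2.7² + 0.2²) ≈ 2.7 units.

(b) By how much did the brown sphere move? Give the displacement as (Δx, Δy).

(2.3, 0.4)

The brown sphere was at about (10.4, 0.8) and moved to about (12.7, 1.2).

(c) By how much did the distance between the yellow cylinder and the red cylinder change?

+2.1

They were about 1.4 units apart before and 3.5 after — 2.1 units further apart.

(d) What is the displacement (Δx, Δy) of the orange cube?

(-1.0, 3.4)

The orange cube started near (15.4, 2.6) and ended near (14.4, 6.0).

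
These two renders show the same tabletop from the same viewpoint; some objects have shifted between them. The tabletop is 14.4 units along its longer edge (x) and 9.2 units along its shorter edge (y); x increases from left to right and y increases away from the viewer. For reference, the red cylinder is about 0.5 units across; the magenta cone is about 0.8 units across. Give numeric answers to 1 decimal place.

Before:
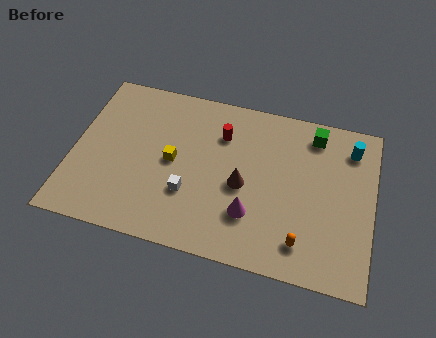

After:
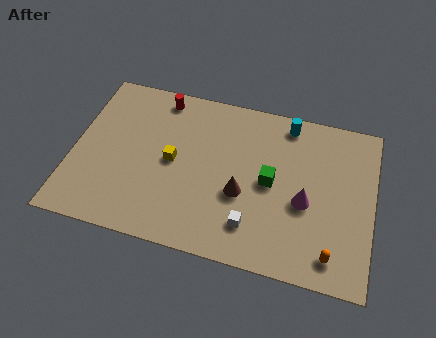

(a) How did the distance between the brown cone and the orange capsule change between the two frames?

+1.1

Before: roughly 3.8 units apart; after: 4.9. That's 1.1 units further apart.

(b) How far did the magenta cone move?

2.8

From (8.7, 2.6) to (11.2, 3.9), the magenta cone covered √(2.5² + 1.3²) ≈ 2.8 units.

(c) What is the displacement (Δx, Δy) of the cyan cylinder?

(-3.1, 0.7)

The cyan cylinder started near (13.2, 7.4) and ended near (10.1, 8.1).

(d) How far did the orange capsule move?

1.4

From (11.2, 1.7) to (12.6, 1.4), the orange capsule covered √(1.4² + 0.3²) ≈ 1.4 units.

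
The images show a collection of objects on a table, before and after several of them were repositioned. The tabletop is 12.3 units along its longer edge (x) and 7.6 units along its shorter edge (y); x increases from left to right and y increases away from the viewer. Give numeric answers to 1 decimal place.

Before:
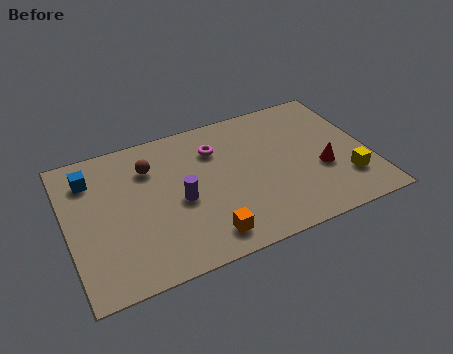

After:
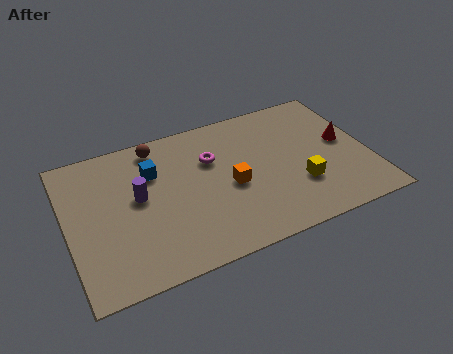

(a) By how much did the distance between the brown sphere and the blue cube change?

-1.1

They were about 2.4 units apart before and 1.3 after — 1.1 units closer together.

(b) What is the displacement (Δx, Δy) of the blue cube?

(2.5, -0.6)

The blue cube started near (1.1, 5.9) and ended near (3.6, 5.3).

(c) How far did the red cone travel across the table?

1.6

From (10.3, 2.9) to (11.4, 4.1), the red cone covered √(1.1² + 1.2²) ≈ 1.6 units.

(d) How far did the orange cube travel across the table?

2.6

From (5.3, 1.2) to (6.6, 3.4), the orange cube covered √(1.3² + 2.2²) ≈ 2.6 units.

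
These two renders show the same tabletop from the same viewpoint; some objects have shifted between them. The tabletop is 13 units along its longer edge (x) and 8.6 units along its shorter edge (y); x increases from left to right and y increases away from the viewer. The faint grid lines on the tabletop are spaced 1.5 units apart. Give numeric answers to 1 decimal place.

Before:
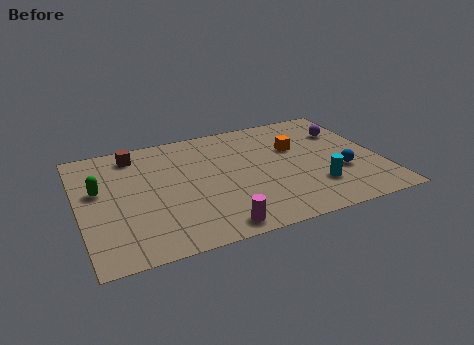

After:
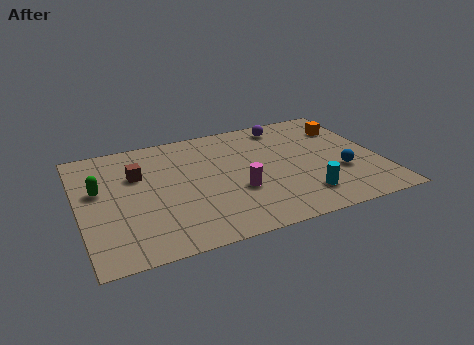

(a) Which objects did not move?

the green capsule and the blue sphere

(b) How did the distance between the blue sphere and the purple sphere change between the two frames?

+1.6

Before: roughly 3.2 units apart; after: 4.8. That's 1.6 units further apart.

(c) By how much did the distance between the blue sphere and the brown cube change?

-0.6

They were about 9.6 units apart before and 9.0 after — 0.6 units closer together.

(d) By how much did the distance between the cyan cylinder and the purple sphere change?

+1.4

They were about 4.2 units apart before and 5.6 after — 1.4 units further apart.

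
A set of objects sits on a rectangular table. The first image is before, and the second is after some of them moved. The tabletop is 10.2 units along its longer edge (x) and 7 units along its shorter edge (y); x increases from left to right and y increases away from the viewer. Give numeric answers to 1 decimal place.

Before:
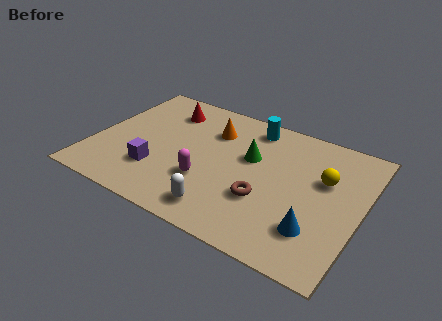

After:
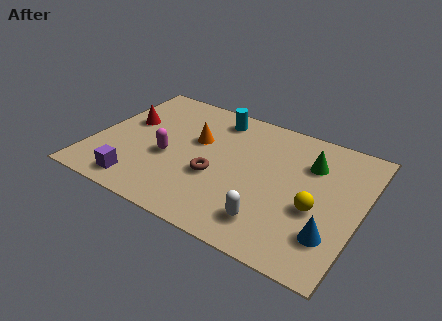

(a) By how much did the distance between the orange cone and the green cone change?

+2.6

The distance was about 1.8 in the first image and 4.4 in the second, so they moved 2.6 units further apart.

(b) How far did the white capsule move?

1.8

The white capsule was near (5.3, 1.1) before and (7.1, 1.4) after, so it travelled √(1.8² + 0.3²) ≈ 1.8 units.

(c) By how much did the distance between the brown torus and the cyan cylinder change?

-0.5

They were about 3.7 units apart before and 3.2 after — 0.5 units closer together.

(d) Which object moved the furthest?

the green cone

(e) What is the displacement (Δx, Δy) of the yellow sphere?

(-0.1, -1.6)

From the two frames, the yellow sphere sits at roughly (8.7, 4.4) before and (8.6, 2.8) after.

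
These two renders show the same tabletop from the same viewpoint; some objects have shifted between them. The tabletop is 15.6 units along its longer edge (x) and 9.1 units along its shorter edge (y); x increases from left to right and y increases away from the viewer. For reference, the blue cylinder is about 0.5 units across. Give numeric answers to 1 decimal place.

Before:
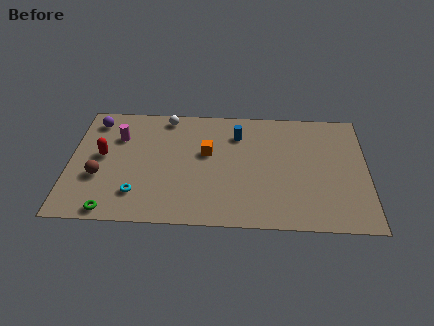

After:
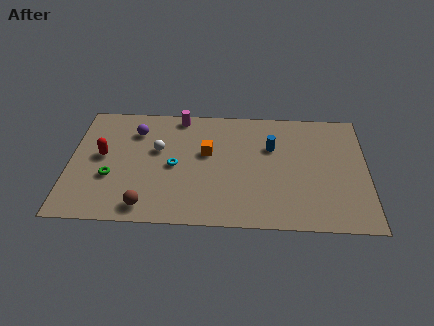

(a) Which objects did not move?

the orange cube and the red capsule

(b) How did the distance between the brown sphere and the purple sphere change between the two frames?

+1.4

They were about 4.3 units apart before and 5.7 after — 1.4 units further apart.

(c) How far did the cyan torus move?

2.9

The cyan torus moved from about (3.6, 2.1) to (5.5, 4.3), a distance of √(1.9² + 2.2²) ≈ 2.9.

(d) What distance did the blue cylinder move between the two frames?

2.0

From (8.8, 6.9) to (10.6, 6.0), the blue cylinder covered √(1.8² + 0.9²) ≈ 2.0 units.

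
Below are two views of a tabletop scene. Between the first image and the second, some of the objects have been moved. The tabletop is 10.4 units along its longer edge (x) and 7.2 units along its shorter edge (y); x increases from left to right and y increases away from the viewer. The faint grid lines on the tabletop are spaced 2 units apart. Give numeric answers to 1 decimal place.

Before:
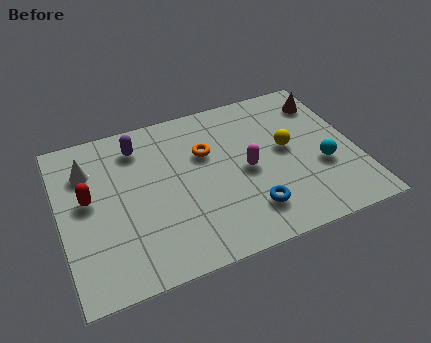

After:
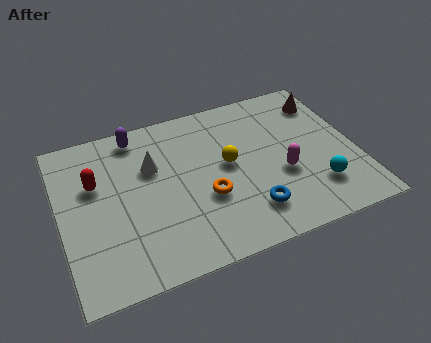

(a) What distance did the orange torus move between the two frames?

2.0

The orange torus was near (5.2, 4.7) before and (5.0, 2.7) after, so it travelled √(0.2² + 2.0²) ≈ 2.0 units.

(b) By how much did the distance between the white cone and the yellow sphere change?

-4.3

Before: roughly 7.0 units apart; after: 2.7. That's 4.3 units closer together.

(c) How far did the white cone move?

2.3

The white cone moved from about (1.1, 5.3) to (3.3, 4.7), a distance of √(2.2² + 0.6²) ≈ 2.3.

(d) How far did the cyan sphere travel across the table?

0.9

The cyan sphere moved from about (9.1, 2.7) to (8.8, 1.8), a distance of √(0.3² + 0.9²) ≈ 0.9.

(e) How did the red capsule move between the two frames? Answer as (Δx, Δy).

(0.3, 0.6)

From the two frames, the red capsule sits at roughly (1.0, 4.0) before and (1.3, 4.6) after.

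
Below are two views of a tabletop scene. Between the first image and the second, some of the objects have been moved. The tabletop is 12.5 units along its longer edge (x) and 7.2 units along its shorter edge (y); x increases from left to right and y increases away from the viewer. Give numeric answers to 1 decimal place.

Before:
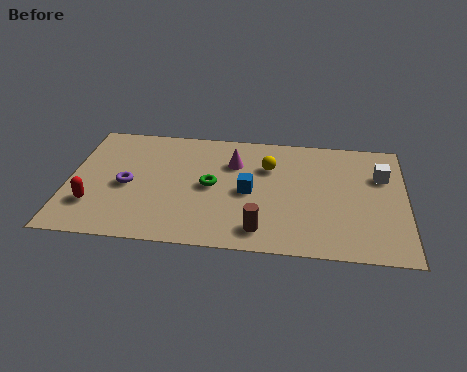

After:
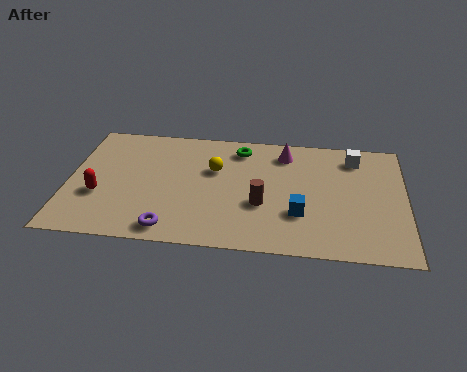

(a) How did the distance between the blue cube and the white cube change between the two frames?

-1.0

The distance was about 5.1 in the first image and 4.1 in the second, so they moved 1.0 units closer together.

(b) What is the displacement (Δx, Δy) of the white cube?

(-1.0, 1.0)

From the two frames, the white cube sits at roughly (11.6, 4.9) before and (10.6, 5.9) after.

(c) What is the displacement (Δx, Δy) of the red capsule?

(0.2, 0.6)

From the two frames, the red capsule sits at roughly (1.0, 2.0) before and (1.2, 2.6) after.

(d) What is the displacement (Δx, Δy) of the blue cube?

(1.9, -1.1)

The blue cube started near (6.7, 3.4) and ended near (8.6, 2.3).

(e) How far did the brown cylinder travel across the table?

1.5

From (7.2, 1.2) to (7.2, 2.7), the brown cylinder covered √(0.0² + 1.5²) ≈ 1.5 units.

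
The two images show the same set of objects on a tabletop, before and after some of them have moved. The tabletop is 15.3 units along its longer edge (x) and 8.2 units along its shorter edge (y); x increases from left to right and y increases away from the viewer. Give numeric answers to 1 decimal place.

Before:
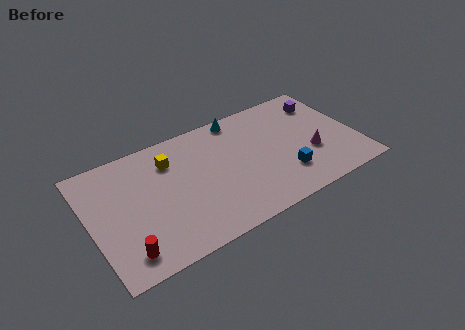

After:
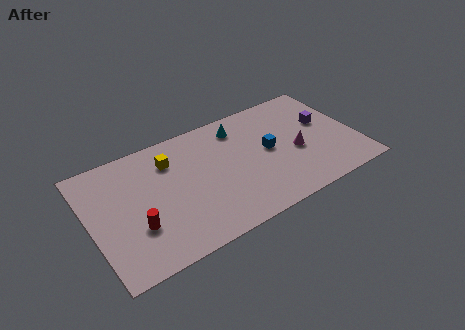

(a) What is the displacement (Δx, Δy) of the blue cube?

(-0.6, 2.1)

The blue cube started near (10.9, 2.2) and ended near (10.3, 4.3).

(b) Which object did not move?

the yellow cube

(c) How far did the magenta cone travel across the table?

0.9

The magenta cone moved from about (12.6, 3.0) to (11.8, 3.5), a distance of √(0.8² + 0.5²) ≈ 0.9.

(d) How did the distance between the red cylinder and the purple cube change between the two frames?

-1.8

They were about 13.3 units apart before and 11.5 after — 1.8 units closer together.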